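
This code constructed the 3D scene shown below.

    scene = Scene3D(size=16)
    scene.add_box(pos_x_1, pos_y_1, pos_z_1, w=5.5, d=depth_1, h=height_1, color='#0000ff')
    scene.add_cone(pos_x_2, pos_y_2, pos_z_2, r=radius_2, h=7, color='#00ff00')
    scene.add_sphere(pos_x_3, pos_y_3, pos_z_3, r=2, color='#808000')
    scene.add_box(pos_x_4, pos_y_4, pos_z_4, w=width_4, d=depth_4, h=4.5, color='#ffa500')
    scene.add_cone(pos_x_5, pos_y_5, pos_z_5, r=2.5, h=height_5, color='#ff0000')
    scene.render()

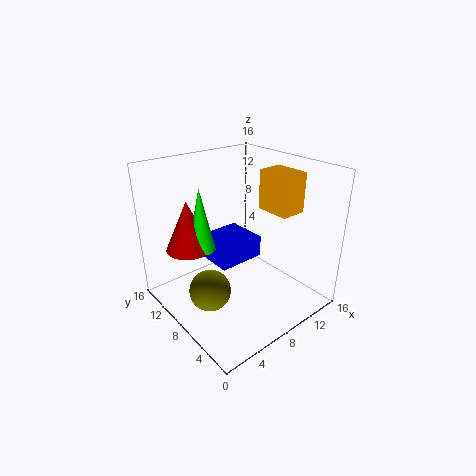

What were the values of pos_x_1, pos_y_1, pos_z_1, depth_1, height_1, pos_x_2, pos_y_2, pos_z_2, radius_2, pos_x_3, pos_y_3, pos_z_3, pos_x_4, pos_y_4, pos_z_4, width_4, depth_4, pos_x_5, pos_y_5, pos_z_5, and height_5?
pos_x_1 = 6
pos_y_1 = 8
pos_z_1 = 4.5
depth_1 = 5
height_1 = 2.5
pos_x_2 = 4.5
pos_y_2 = 10
pos_z_2 = 7
radius_2 = 1.5
pos_x_3 = 2
pos_y_3 = 5
pos_z_3 = 5.5
pos_x_4 = 11.5
pos_y_4 = 4.5
pos_z_4 = 10.5
width_4 = 3
depth_4 = 4
pos_x_5 = 3.5
pos_y_5 = 11
pos_z_5 = 7
height_5 = 5.5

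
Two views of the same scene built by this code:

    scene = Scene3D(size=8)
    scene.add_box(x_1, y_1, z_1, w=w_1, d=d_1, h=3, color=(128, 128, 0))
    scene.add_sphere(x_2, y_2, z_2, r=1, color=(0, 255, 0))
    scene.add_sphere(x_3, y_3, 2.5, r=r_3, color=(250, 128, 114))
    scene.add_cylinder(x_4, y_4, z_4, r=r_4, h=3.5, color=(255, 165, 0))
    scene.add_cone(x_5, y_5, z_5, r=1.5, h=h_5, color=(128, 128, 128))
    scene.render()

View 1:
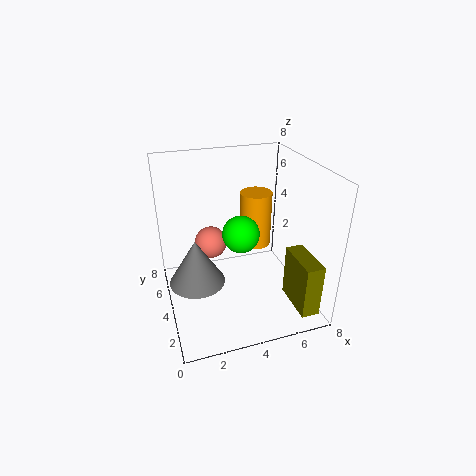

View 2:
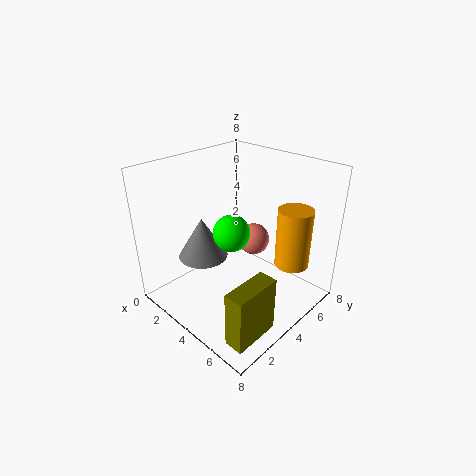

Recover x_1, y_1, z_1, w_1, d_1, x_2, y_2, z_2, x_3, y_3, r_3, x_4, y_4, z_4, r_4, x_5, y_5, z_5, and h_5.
x_1 = 6.5; y_1 = 0.5; z_1 = 0.5; w_1 = 1; d_1 = 2.5; x_2 = 4; y_2 = 3.5; z_2 = 4.5; x_3 = 3; y_3 = 6.5; r_3 = 1; x_4 = 6; y_4 = 6.5; z_4 = 2; r_4 = 1; x_5 = 1.5; y_5 = 3.5; z_5 = 2; h_5 = 2.5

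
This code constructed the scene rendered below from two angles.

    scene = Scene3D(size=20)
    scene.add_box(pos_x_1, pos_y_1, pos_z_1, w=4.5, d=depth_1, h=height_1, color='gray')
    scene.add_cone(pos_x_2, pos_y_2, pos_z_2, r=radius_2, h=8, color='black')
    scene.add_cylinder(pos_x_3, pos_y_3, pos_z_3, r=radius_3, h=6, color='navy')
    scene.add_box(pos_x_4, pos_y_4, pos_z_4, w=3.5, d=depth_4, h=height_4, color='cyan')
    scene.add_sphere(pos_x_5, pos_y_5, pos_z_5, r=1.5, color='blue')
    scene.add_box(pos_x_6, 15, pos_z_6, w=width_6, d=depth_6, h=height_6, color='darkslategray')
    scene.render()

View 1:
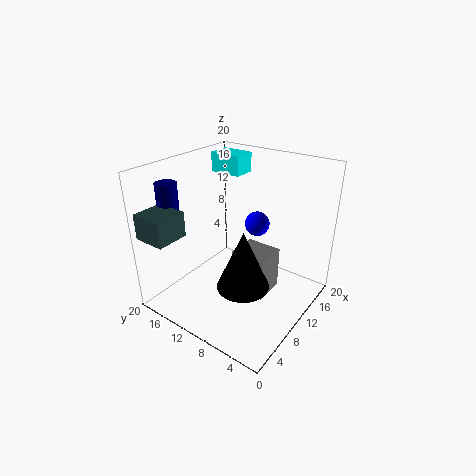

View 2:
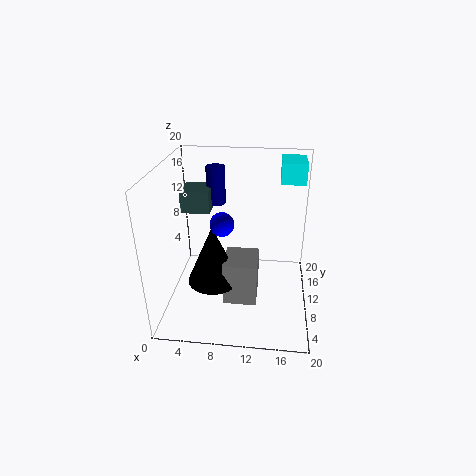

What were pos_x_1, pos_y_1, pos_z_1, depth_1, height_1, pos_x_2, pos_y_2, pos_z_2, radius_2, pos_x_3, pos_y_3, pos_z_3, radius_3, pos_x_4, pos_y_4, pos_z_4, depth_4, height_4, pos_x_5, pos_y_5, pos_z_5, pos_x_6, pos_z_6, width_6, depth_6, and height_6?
pos_x_1 = 8.5; pos_y_1 = 5; pos_z_1 = 2.5; depth_1 = 5; height_1 = 6; pos_x_2 = 7; pos_y_2 = 7; pos_z_2 = 5; radius_2 = 3.5; pos_x_3 = 5.5; pos_y_3 = 18.5; pos_z_3 = 11.5; radius_3 = 1.5; pos_x_4 = 15.5; pos_y_4 = 14; pos_z_4 = 16.5; depth_4 = 5; height_4 = 3; pos_x_5 = 8.5; pos_y_5 = 6; pos_z_5 = 14; pos_x_6 = 0.5; pos_z_6 = 11; width_6 = 4.5; depth_6 = 4.5; height_6 = 3.5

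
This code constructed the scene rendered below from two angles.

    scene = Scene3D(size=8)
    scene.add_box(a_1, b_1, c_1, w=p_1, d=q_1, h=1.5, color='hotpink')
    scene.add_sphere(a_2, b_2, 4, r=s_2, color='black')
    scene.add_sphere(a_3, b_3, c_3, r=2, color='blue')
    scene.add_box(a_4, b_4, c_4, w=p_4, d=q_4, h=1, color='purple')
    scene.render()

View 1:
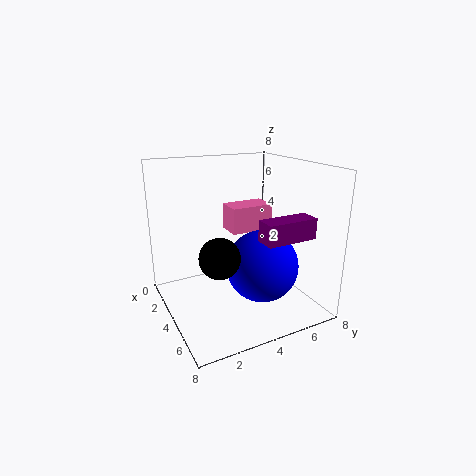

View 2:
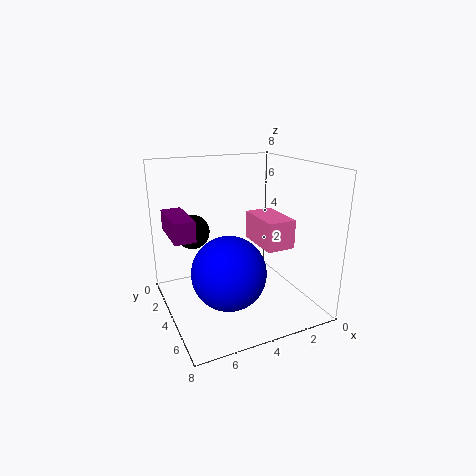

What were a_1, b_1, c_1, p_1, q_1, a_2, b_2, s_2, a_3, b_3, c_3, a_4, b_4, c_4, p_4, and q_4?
a_1 = 2, b_1 = 4, c_1 = 4, p_1 = 1.5, q_1 = 2.5, a_2 = 6, b_2 = 2, s_2 = 1, a_3 = 5, b_3 = 5, c_3 = 2.5, a_4 = 7, b_4 = 3.5, c_4 = 5, p_4 = 1, q_4 = 2.5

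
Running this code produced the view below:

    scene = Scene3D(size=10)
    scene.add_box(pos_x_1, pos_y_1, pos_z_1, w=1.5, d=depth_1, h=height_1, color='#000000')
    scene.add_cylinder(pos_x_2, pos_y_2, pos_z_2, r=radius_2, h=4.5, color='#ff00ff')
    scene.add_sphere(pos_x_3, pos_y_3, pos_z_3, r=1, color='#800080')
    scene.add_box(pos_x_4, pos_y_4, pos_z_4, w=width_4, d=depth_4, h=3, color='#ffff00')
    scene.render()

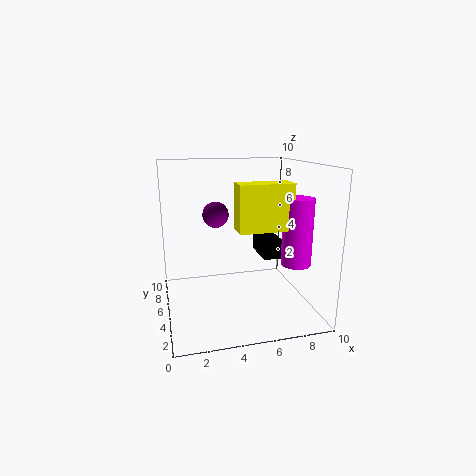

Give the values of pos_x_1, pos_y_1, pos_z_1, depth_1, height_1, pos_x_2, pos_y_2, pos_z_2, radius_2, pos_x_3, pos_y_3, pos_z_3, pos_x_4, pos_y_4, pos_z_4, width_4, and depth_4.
pos_x_1 = 7.5, pos_y_1 = 6.5, pos_z_1 = 2.5, depth_1 = 3, height_1 = 1.5, pos_x_2 = 8.5, pos_y_2 = 3, pos_z_2 = 3.5, radius_2 = 1, pos_x_3 = 4, pos_y_3 = 8, pos_z_3 = 6, pos_x_4 = 4.5, pos_y_4 = 2.5, pos_z_4 = 6, width_4 = 3.5, depth_4 = 1.5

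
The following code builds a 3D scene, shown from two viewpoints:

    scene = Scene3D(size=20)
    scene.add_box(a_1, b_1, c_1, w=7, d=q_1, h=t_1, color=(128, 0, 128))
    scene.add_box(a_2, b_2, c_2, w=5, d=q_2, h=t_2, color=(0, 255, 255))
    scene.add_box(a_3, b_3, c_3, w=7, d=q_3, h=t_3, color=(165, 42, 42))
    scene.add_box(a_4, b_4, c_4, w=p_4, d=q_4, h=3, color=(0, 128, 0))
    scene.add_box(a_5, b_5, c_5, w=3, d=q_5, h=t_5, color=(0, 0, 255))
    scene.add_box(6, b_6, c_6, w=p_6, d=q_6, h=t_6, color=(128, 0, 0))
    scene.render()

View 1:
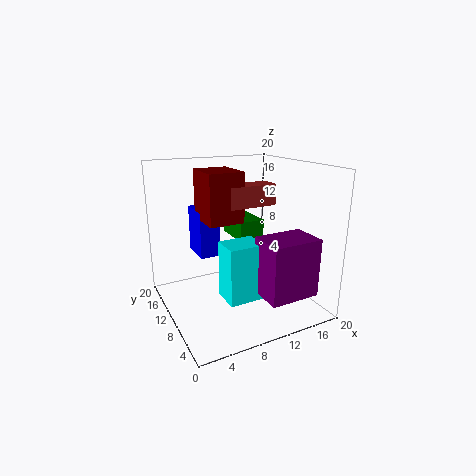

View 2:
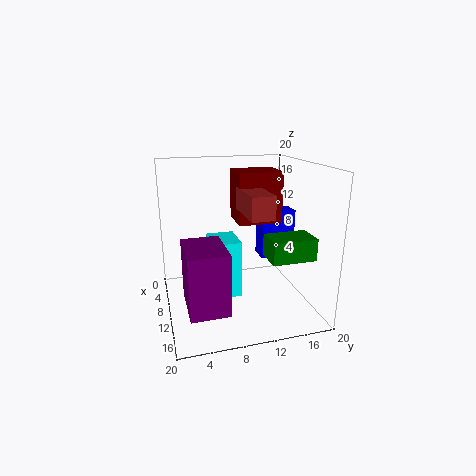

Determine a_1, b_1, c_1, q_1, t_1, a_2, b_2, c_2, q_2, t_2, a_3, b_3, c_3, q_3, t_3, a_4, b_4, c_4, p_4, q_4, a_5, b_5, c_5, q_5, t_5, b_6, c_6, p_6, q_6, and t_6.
a_1 = 11; b_1 = 2; c_1 = 3; q_1 = 5; t_1 = 8; a_2 = 7; b_2 = 6; c_2 = 2; q_2 = 4; t_2 = 8; a_3 = 9; b_3 = 10; c_3 = 14; q_3 = 3; t_3 = 3; a_4 = 12; b_4 = 13; c_4 = 8; p_4 = 4; q_4 = 6; a_5 = 6; b_5 = 14; c_5 = 6; q_5 = 5; t_5 = 7; b_6 = 10; c_6 = 12; p_6 = 5; q_6 = 6; t_6 = 7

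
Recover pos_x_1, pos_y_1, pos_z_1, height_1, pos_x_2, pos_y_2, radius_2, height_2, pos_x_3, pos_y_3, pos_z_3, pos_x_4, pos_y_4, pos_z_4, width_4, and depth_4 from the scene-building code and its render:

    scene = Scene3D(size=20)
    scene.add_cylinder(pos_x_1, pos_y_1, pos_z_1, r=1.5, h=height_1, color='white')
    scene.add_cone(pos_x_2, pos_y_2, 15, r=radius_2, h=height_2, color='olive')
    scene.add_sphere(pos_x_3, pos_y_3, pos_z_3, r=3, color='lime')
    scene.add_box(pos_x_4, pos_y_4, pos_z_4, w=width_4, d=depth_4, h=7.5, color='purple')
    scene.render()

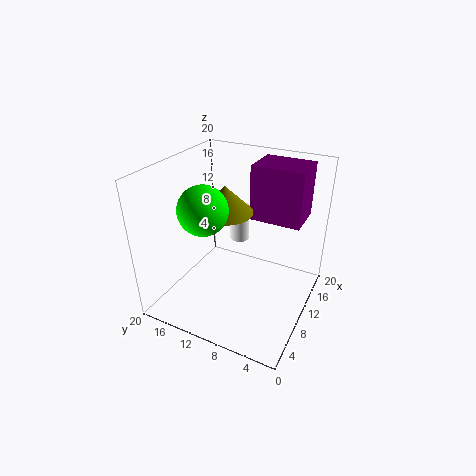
pos_x_1 = 15.5, pos_y_1 = 12.5, pos_z_1 = 6.5, height_1 = 5.5, pos_x_2 = 7.5, pos_y_2 = 10.5, radius_2 = 3.5, height_2 = 3.5, pos_x_3 = 4, pos_y_3 = 11.5, pos_z_3 = 16.5, pos_x_4 = 11.5, pos_y_4 = 2, pos_z_4 = 12.5, width_4 = 5.5, depth_4 = 7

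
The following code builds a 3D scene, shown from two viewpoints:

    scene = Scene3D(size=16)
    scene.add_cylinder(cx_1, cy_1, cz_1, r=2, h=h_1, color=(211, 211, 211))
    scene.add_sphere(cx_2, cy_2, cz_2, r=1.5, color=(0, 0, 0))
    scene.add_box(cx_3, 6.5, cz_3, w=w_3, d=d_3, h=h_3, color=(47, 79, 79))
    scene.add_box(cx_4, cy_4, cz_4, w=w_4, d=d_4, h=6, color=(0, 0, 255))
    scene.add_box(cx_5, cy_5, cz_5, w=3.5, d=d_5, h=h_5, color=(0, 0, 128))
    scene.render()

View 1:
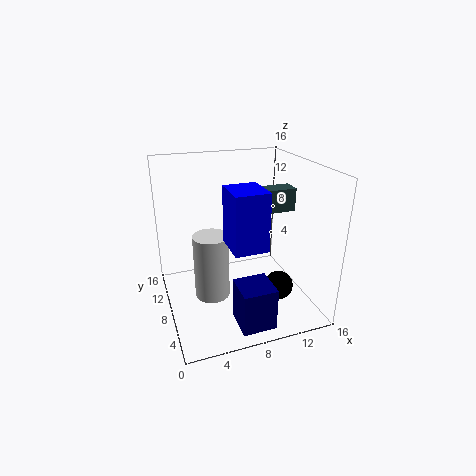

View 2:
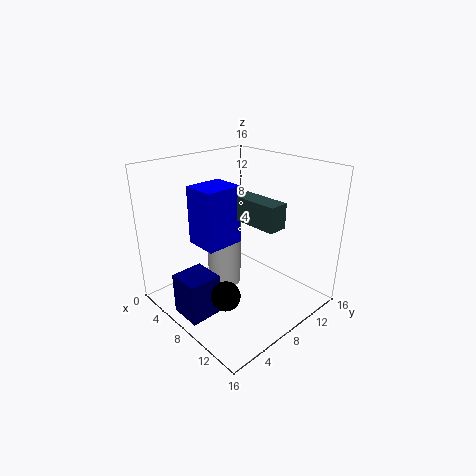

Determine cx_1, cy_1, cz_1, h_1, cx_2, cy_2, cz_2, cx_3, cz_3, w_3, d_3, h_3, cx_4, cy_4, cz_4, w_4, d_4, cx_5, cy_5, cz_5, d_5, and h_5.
cx_1 = 5
cy_1 = 8.5
cz_1 = 1
h_1 = 7.5
cx_2 = 11
cy_2 = 3.5
cz_2 = 4
cx_3 = 9
cz_3 = 11
w_3 = 5
d_3 = 2
h_3 = 2.5
cx_4 = 6
cy_4 = 3
cz_4 = 8.5
w_4 = 3.5
d_4 = 4
cx_5 = 6
cy_5 = 0.5
cz_5 = 1
d_5 = 3.5
h_5 = 4.5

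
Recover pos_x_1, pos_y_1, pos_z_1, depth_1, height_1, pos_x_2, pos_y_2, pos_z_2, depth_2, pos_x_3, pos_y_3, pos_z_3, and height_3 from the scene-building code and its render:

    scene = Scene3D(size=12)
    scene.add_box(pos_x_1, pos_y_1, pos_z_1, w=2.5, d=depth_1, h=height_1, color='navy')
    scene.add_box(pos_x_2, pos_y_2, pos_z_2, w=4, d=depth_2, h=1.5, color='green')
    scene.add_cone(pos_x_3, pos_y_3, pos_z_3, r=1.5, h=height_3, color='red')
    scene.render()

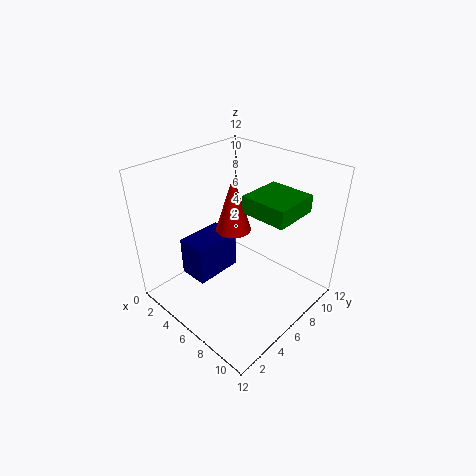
pos_x_1 = 2.75, pos_y_1 = 2.5, pos_z_1 = 2.75, depth_1 = 4, height_1 = 3.25, pos_x_2 = 5.75, pos_y_2 = 6.75, pos_z_2 = 8, depth_2 = 4, pos_x_3 = 5, pos_y_3 = 6.5, pos_z_3 = 6.25, height_3 = 4.75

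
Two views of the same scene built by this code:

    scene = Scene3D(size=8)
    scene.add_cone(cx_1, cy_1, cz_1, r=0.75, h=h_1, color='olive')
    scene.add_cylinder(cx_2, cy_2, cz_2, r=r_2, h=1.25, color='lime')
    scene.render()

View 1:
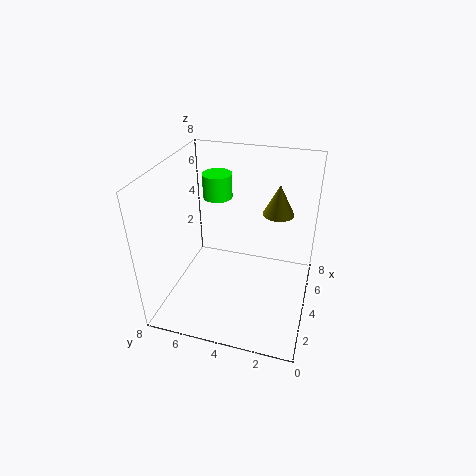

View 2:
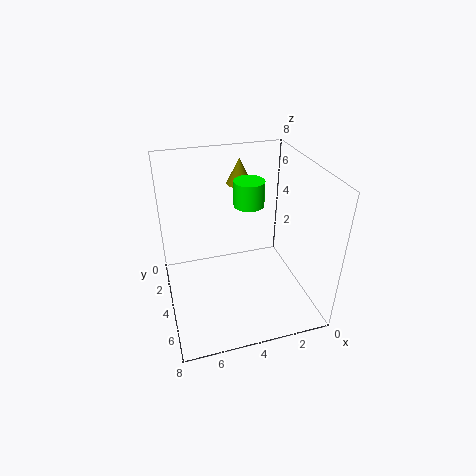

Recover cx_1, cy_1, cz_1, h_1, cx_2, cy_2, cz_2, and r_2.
cx_1 = 3.25
cy_1 = 1.75
cz_1 = 6.25
h_1 = 1.5
cx_2 = 3.75
cy_2 = 5
cz_2 = 6.5
r_2 = 0.75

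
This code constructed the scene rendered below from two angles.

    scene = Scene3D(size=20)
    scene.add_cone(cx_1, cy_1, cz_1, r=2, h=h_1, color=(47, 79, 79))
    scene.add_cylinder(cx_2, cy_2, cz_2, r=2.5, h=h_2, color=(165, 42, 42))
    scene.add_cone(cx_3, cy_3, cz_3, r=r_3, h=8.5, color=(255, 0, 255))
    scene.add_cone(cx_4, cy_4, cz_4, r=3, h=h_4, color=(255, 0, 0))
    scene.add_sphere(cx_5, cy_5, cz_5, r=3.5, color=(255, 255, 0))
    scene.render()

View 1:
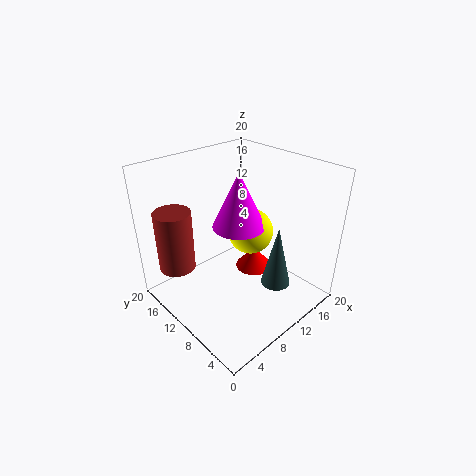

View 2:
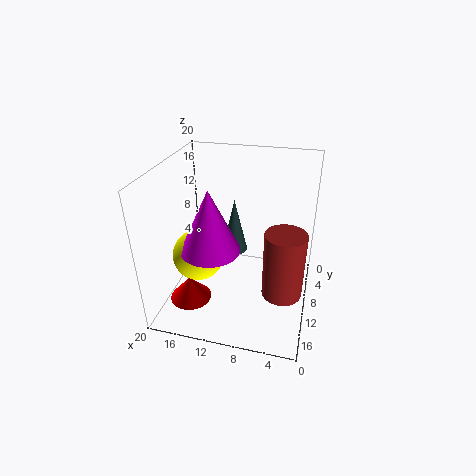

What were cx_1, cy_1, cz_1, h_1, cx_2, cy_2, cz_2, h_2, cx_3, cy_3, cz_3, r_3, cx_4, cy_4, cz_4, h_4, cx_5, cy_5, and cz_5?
cx_1 = 12; cy_1 = 4.5; cz_1 = 4.5; h_1 = 8.5; cx_2 = 3; cy_2 = 15; cz_2 = 6; h_2 = 8.5; cx_3 = 13; cy_3 = 13; cz_3 = 9.5; r_3 = 4; cx_4 = 16.5; cy_4 = 13; cz_4 = 0.5; h_4 = 3.5; cx_5 = 15; cy_5 = 12.5; cz_5 = 8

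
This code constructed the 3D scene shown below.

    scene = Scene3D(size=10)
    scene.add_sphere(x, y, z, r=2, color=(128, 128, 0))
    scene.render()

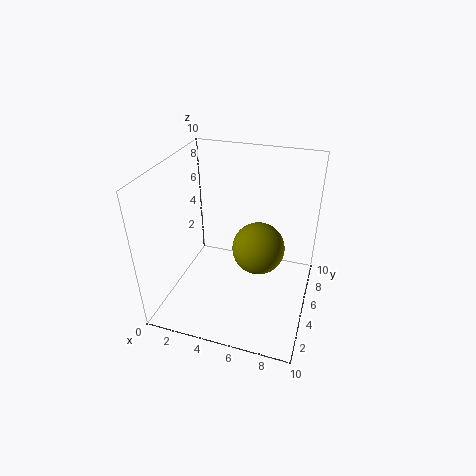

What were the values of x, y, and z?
x = 6, y = 7, z = 3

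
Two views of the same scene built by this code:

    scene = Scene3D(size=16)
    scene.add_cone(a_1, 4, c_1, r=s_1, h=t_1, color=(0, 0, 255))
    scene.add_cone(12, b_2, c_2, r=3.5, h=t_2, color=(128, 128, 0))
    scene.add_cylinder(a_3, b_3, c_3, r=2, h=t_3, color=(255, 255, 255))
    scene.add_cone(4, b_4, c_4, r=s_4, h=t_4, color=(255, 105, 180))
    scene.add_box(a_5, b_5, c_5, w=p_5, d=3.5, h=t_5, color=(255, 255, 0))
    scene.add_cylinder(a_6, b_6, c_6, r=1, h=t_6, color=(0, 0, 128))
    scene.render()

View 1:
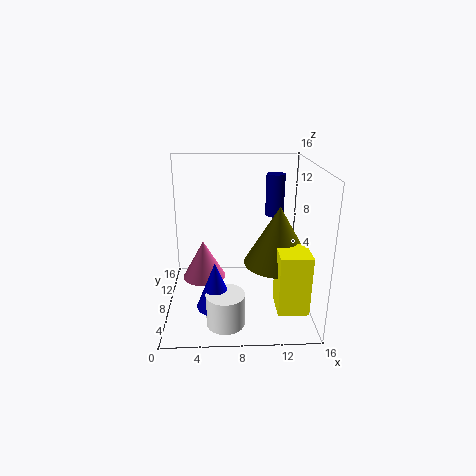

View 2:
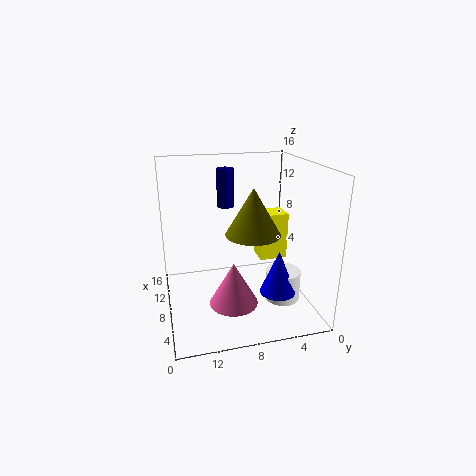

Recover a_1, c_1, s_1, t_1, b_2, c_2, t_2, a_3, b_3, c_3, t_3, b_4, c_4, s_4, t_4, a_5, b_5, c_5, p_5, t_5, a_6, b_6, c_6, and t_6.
a_1 = 5.5, c_1 = 2, s_1 = 2, t_1 = 5, b_2 = 5, c_2 = 6.5, t_2 = 6, a_3 = 6.5, b_3 = 3, c_3 = 0.5, t_3 = 3.5, b_4 = 9.5, c_4 = 2.5, s_4 = 2.5, t_4 = 4.5, a_5 = 11.5, b_5 = 0.5, c_5 = 3, p_5 = 3, t_5 = 6, a_6 = 12, b_6 = 8.5, c_6 = 10.5, t_6 = 4.5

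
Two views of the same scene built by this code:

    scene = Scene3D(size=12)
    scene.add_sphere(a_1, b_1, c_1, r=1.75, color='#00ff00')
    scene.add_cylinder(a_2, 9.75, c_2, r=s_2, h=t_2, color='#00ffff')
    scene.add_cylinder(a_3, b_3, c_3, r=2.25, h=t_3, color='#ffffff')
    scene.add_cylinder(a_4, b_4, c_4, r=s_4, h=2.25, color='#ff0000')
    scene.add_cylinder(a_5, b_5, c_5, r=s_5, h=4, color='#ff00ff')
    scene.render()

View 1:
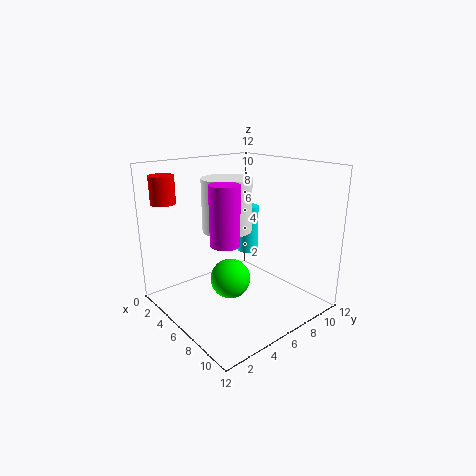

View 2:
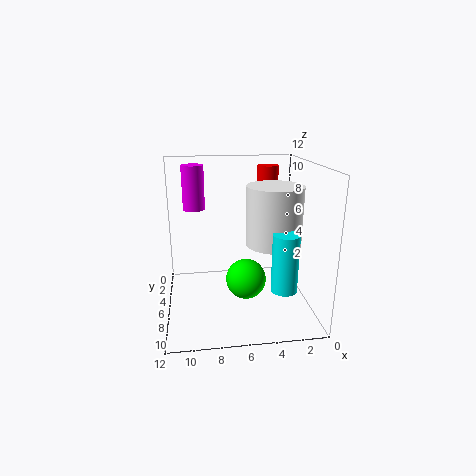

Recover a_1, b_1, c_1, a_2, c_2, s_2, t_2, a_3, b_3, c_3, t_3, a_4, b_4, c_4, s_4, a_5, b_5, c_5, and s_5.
a_1 = 5.25, b_1 = 5.75, c_1 = 2, a_2 = 3, c_2 = 3, s_2 = 1, t_2 = 4.5, a_3 = 3.25, b_3 = 7, c_3 = 5.75, t_3 = 4.75, a_4 = 2.5, b_4 = 1.25, c_4 = 9, s_4 = 1, a_5 = 9.5, b_5 = 2, c_5 = 7.5, s_5 = 1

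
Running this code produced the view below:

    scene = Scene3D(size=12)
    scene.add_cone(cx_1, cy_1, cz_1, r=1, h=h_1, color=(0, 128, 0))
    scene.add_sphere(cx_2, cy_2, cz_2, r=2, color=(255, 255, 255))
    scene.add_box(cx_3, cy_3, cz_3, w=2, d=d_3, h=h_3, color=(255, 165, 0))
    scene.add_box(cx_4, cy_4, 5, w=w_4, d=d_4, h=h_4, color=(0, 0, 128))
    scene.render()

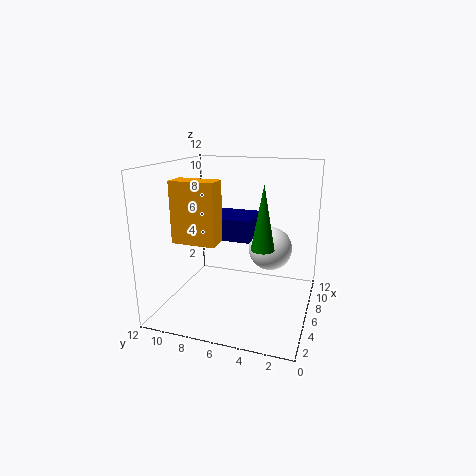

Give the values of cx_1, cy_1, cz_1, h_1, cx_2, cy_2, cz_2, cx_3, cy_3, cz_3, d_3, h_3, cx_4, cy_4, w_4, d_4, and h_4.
cx_1 = 6.5, cy_1 = 4, cz_1 = 5, h_1 = 5.5, cx_2 = 9.5, cy_2 = 4, cz_2 = 4, cx_3 = 5.5, cy_3 = 8, cz_3 = 5, d_3 = 4, h_3 = 5.5, cx_4 = 7.5, cy_4 = 5.5, w_4 = 4, d_4 = 4, h_4 = 2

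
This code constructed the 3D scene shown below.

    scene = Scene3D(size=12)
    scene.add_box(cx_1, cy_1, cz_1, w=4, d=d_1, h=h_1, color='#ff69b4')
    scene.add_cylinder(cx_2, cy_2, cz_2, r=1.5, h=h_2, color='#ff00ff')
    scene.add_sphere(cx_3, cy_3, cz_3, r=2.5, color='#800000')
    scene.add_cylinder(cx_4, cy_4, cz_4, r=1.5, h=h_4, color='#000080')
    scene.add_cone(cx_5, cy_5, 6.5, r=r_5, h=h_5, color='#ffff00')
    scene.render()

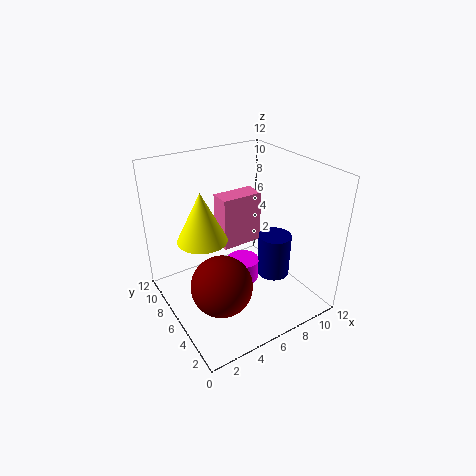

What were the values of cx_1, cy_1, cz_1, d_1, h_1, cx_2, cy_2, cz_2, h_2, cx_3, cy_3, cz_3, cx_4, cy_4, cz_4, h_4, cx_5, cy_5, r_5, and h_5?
cx_1 = 6.5; cy_1 = 9; cz_1 = 3; d_1 = 2; h_1 = 5; cx_2 = 7.5; cy_2 = 7.5; cz_2 = 0.5; h_2 = 2; cx_3 = 3.5; cy_3 = 4.5; cz_3 = 3; cx_4 = 10; cy_4 = 6; cz_4 = 1; h_4 = 4; cx_5 = 3; cy_5 = 6.5; r_5 = 2; h_5 = 4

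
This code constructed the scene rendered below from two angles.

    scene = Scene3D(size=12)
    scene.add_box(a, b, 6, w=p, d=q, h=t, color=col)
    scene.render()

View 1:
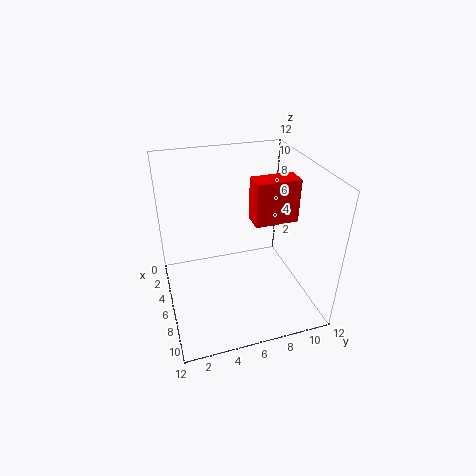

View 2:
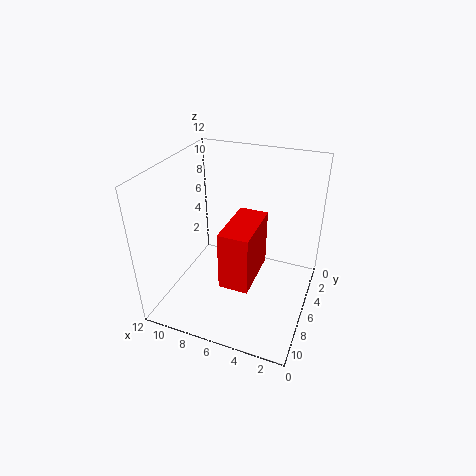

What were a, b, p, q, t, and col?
a = 3, b = 8, p = 2, q = 4, t = 4, col = 'red'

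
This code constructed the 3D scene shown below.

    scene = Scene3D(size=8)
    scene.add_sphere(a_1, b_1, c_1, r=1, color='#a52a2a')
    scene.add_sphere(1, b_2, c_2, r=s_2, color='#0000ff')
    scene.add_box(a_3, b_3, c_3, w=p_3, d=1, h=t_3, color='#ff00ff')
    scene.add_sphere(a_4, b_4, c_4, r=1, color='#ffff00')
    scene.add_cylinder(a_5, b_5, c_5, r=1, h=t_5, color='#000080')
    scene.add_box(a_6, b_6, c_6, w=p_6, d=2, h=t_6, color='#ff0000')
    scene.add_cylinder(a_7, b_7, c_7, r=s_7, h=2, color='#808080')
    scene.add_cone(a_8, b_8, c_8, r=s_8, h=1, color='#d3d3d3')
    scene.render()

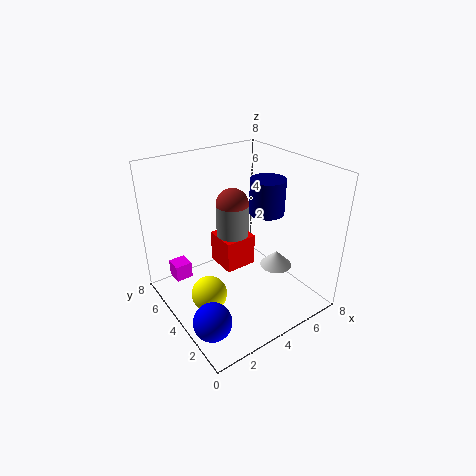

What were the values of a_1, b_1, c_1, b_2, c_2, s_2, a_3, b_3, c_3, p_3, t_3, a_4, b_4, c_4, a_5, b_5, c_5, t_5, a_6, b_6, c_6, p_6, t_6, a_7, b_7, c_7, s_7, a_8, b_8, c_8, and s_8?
a_1 = 5, b_1 = 6, c_1 = 5, b_2 = 2, c_2 = 1, s_2 = 1, a_3 = 1, b_3 = 6, c_3 = 1, p_3 = 1, t_3 = 1, a_4 = 2, b_4 = 4, c_4 = 1, a_5 = 6, b_5 = 4, c_5 = 5, t_5 = 2, a_6 = 4, b_6 = 5, c_6 = 1, p_6 = 2, t_6 = 2, a_7 = 5, b_7 = 6, c_7 = 3, s_7 = 1, a_8 = 7, b_8 = 4, c_8 = 1, s_8 = 1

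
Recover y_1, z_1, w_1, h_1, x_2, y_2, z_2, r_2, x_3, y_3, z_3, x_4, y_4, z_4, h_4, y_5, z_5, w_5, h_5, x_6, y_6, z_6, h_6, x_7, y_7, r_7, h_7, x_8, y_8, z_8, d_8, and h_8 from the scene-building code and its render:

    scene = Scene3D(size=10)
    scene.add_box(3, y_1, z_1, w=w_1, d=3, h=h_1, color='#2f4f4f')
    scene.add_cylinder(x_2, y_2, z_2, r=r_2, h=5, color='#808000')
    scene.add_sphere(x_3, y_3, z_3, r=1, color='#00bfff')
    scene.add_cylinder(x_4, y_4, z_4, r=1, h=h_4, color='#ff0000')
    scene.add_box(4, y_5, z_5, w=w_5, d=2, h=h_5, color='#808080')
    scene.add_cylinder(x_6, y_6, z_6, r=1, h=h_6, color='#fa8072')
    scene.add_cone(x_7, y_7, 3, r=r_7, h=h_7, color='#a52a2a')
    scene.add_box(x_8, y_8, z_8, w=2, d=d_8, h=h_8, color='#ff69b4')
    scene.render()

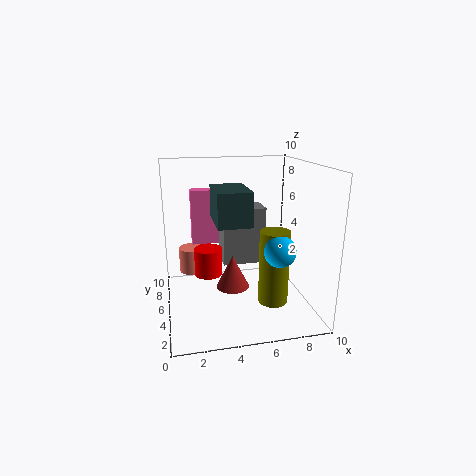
y_1 = 1, z_1 = 7, w_1 = 2, h_1 = 2, x_2 = 7, y_2 = 3, z_2 = 1, r_2 = 1, x_3 = 7, y_3 = 2, z_3 = 5, x_4 = 3, y_4 = 6, z_4 = 2, h_4 = 2, y_5 = 5, z_5 = 3, w_5 = 3, h_5 = 4, x_6 = 2, y_6 = 9, z_6 = 1, h_6 = 2, x_7 = 4, y_7 = 2, r_7 = 1, h_7 = 2, x_8 = 2, y_8 = 7, z_8 = 4, d_8 = 1, h_8 = 4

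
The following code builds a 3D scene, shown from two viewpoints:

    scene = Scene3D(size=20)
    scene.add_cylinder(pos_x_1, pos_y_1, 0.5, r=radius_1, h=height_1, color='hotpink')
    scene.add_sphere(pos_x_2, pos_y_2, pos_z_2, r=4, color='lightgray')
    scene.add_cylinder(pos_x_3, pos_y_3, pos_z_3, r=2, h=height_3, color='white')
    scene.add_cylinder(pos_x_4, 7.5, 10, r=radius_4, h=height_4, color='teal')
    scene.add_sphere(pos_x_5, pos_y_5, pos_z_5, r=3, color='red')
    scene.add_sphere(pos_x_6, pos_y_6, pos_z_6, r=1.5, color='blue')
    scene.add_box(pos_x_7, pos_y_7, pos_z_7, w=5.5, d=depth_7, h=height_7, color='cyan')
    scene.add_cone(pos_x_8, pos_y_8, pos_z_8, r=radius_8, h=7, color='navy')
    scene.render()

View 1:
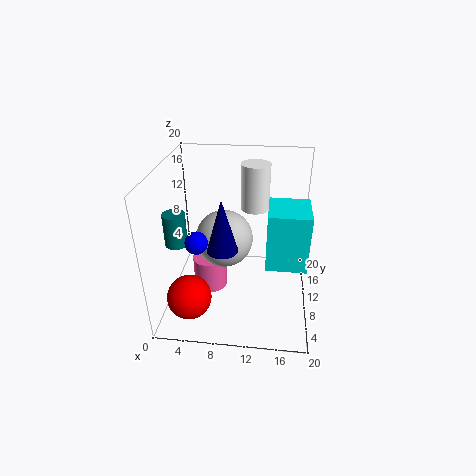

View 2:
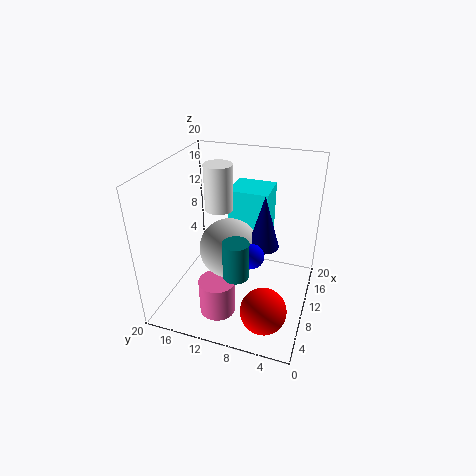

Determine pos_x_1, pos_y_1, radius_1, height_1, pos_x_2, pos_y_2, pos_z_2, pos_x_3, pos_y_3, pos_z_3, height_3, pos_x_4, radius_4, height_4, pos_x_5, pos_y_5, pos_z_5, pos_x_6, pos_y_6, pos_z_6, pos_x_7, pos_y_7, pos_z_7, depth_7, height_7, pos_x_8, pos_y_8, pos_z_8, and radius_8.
pos_x_1 = 5.5
pos_y_1 = 11.5
radius_1 = 2.5
height_1 = 5
pos_x_2 = 8
pos_y_2 = 10.5
pos_z_2 = 9.5
pos_x_3 = 12
pos_y_3 = 13.5
pos_z_3 = 13
height_3 = 6.5
pos_x_4 = 2
radius_4 = 1.5
height_4 = 4.5
pos_x_5 = 4
pos_y_5 = 4.5
pos_z_5 = 3.5
pos_x_6 = 5
pos_y_6 = 6.5
pos_z_6 = 11
pos_x_7 = 14
pos_y_7 = 7
pos_z_7 = 7
depth_7 = 6
height_7 = 8
pos_x_8 = 8.5
pos_y_8 = 6
pos_z_8 = 10.5
radius_8 = 2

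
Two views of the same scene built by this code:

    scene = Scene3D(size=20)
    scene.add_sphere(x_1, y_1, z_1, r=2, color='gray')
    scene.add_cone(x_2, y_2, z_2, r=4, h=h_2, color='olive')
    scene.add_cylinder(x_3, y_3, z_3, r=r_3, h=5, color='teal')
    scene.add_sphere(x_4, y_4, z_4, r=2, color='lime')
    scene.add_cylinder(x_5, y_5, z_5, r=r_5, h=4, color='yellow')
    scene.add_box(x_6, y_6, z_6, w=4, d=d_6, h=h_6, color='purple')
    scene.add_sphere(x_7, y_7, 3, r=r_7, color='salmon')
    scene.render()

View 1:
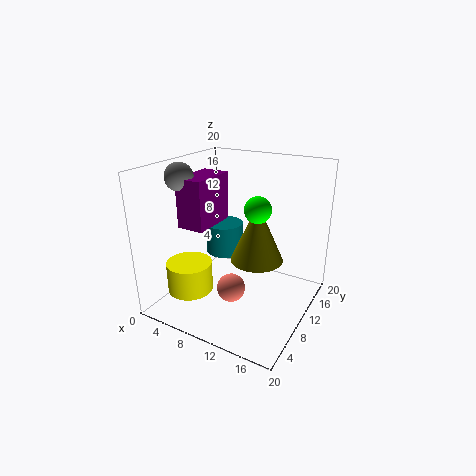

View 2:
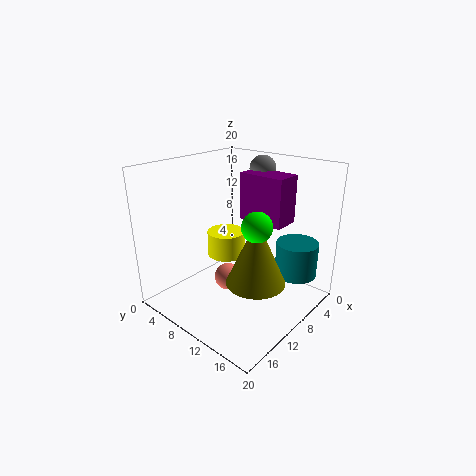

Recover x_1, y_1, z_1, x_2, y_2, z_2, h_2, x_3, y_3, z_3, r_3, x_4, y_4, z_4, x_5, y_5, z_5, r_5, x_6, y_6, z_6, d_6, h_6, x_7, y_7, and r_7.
x_1 = 2
y_1 = 8
z_1 = 18
x_2 = 11
y_2 = 14
z_2 = 5
h_2 = 9
x_3 = 4
y_3 = 16
z_3 = 4
r_3 = 3
x_4 = 11
y_4 = 14
z_4 = 13
x_5 = 6
y_5 = 4
z_5 = 4
r_5 = 3
x_6 = 2
y_6 = 7
z_6 = 11
d_6 = 7
h_6 = 7
x_7 = 10
y_7 = 8
r_7 = 2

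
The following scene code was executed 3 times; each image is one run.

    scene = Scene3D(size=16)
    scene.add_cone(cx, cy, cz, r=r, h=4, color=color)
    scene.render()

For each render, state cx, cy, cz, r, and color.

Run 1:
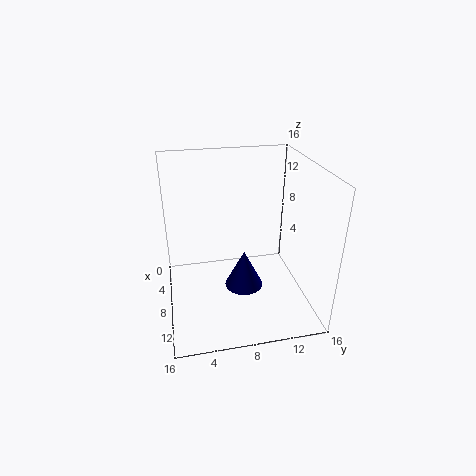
cx = 11, cy = 8, cz = 4, r = 2, color = 'navy'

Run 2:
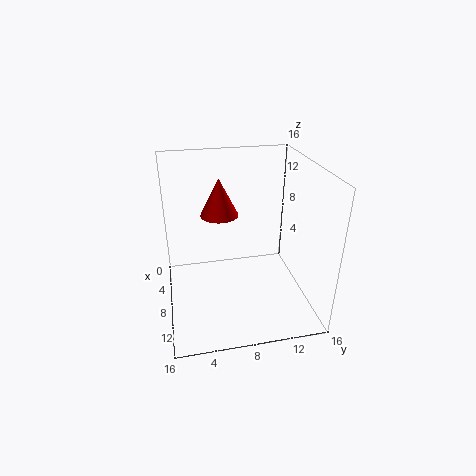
cx = 8, cy = 6, cz = 11, r = 2, color = 'red'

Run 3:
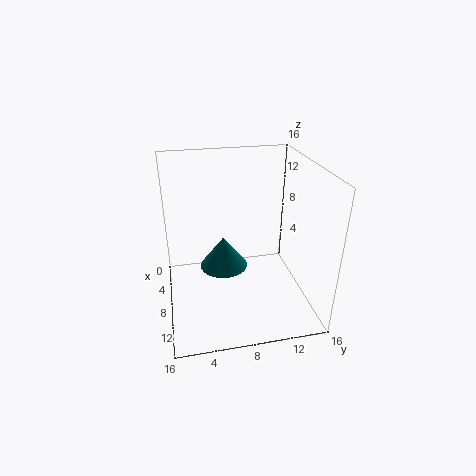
cx = 4, cy = 7, cz = 2, r = 3, color = 'teal'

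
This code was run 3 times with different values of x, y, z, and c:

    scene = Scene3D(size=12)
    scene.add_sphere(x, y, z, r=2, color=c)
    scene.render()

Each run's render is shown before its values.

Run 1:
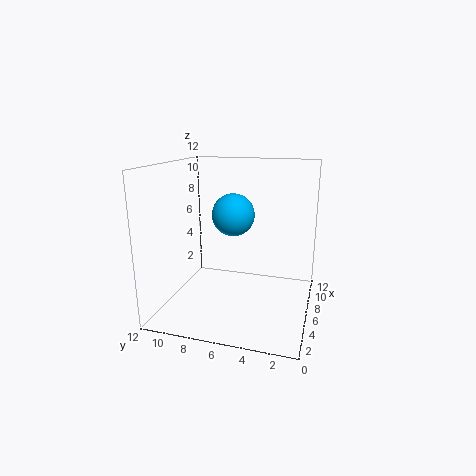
x = 9.5; y = 7.5; z = 7; c = 'deepskyblue'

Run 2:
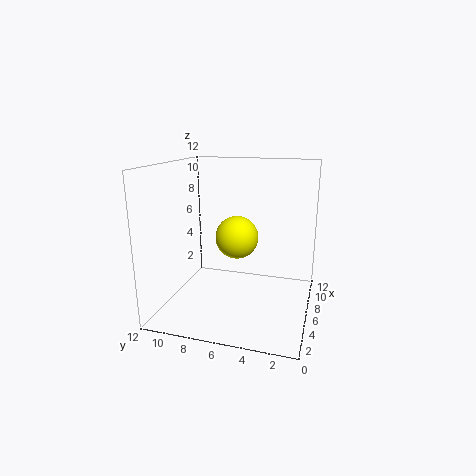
x = 9; y = 7; z = 5; c = 'yellow'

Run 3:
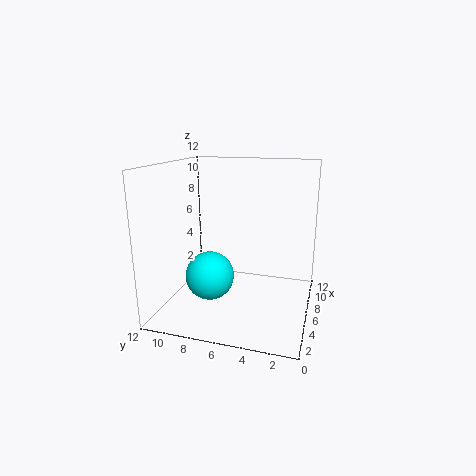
x = 4.5; y = 8; z = 3; c = 'cyan'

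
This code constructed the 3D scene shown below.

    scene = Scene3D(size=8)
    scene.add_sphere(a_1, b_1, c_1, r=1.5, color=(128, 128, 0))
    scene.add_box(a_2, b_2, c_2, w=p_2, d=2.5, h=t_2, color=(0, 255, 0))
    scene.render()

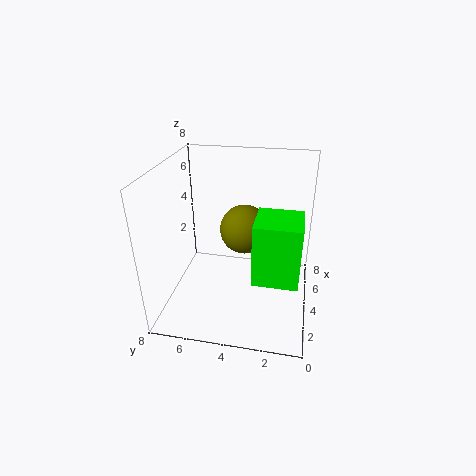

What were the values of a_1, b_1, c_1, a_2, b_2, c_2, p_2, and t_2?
a_1 = 6
b_1 = 4
c_1 = 3.5
a_2 = 2.5
b_2 = 0.5
c_2 = 2
p_2 = 2.5
t_2 = 3.5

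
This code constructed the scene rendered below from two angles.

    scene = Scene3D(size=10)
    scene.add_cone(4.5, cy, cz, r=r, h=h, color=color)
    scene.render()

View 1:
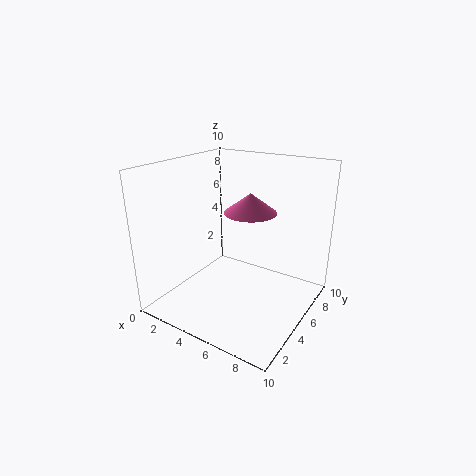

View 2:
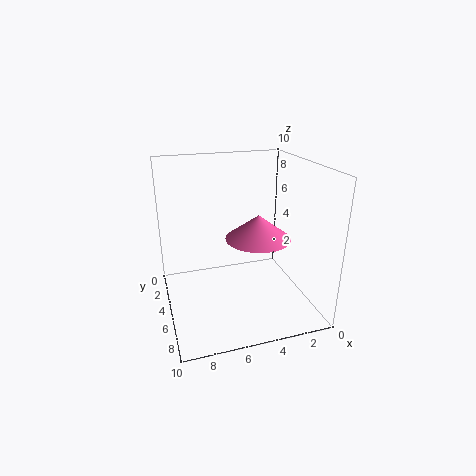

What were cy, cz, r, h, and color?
cy = 7.5; cz = 6; r = 2; h = 1.5; color = 'hotpink'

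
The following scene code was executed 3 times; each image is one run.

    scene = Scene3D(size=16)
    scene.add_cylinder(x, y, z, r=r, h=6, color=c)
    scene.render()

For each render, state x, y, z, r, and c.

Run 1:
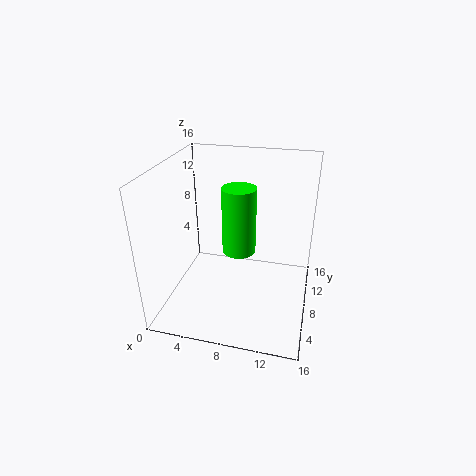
x = 9.5
y = 2.5
z = 10
r = 1.5
c = 'lime'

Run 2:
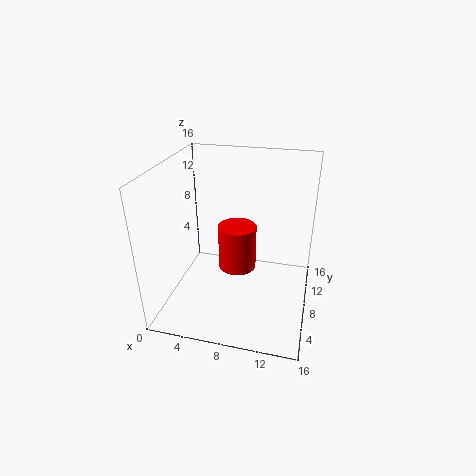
x = 6.5
y = 13.5
z = 0.5
r = 2.5
c = 'red'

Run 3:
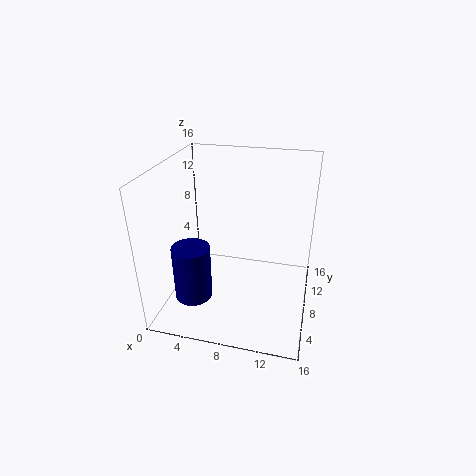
x = 4
y = 4
z = 2.5
r = 2
c = 'navy'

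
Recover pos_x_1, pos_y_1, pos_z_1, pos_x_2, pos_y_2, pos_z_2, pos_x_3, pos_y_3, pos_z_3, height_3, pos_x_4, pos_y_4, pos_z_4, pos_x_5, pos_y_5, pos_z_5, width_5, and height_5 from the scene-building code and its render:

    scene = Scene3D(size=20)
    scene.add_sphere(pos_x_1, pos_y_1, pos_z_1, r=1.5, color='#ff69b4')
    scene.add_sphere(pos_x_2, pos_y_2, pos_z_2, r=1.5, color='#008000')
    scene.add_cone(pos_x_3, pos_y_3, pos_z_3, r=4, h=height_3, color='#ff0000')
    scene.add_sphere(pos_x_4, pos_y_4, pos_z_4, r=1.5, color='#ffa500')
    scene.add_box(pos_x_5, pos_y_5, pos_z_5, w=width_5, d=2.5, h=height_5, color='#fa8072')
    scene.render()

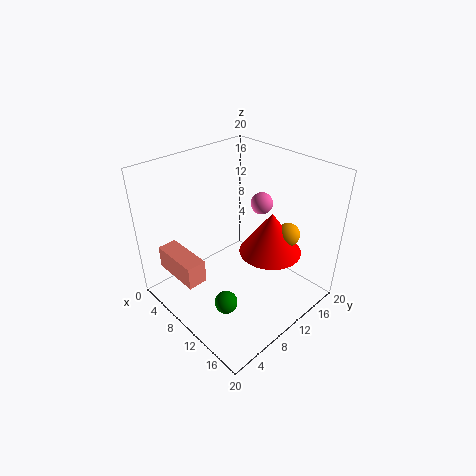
pos_x_1 = 11
pos_y_1 = 13.5
pos_z_1 = 14.5
pos_x_2 = 13.5
pos_y_2 = 4.5
pos_z_2 = 4
pos_x_3 = 15
pos_y_3 = 11
pos_z_3 = 10
height_3 = 5.5
pos_x_4 = 16.5
pos_y_4 = 12.5
pos_z_4 = 12.5
pos_x_5 = 5
pos_y_5 = 0.5
pos_z_5 = 7.5
width_5 = 6.5
height_5 = 3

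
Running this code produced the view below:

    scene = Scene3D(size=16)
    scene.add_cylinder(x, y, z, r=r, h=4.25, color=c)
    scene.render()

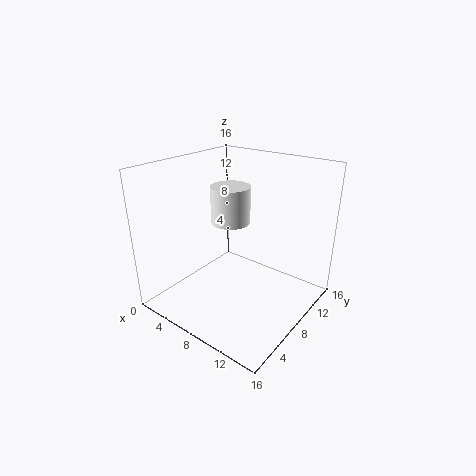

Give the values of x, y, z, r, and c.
x = 6
y = 9.25
z = 9
r = 2.25
c = 'white'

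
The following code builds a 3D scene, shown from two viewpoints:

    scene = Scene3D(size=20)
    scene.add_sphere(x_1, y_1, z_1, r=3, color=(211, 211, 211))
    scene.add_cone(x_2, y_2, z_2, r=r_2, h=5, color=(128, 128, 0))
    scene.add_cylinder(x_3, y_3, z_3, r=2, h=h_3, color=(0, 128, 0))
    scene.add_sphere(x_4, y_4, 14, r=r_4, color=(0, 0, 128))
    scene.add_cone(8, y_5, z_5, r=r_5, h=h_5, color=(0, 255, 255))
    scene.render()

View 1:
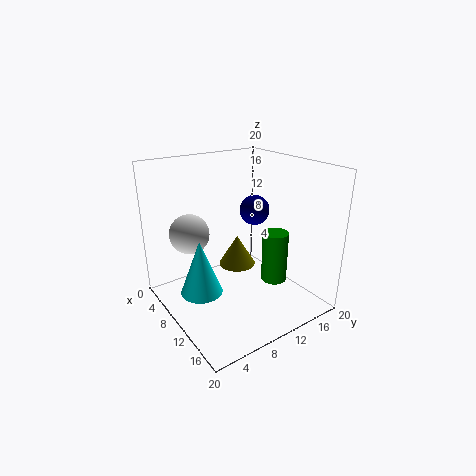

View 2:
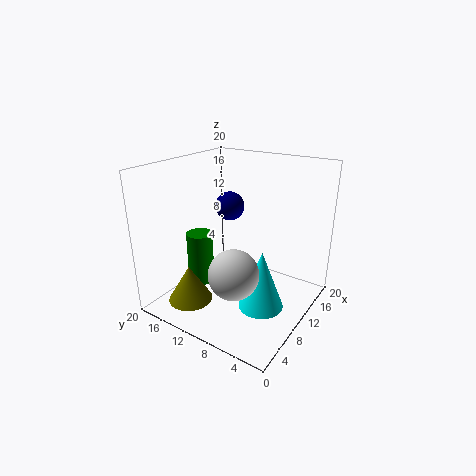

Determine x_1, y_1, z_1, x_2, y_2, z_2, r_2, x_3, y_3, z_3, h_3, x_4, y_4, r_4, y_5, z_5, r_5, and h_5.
x_1 = 3; y_1 = 6; z_1 = 9; x_2 = 4; y_2 = 14; z_2 = 2; r_2 = 3; x_3 = 10; y_3 = 17; z_3 = 1; h_3 = 8; x_4 = 11; y_4 = 12; r_4 = 2; y_5 = 5; z_5 = 2; r_5 = 3; h_5 = 8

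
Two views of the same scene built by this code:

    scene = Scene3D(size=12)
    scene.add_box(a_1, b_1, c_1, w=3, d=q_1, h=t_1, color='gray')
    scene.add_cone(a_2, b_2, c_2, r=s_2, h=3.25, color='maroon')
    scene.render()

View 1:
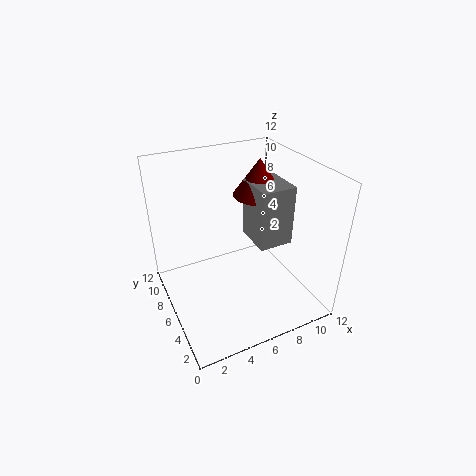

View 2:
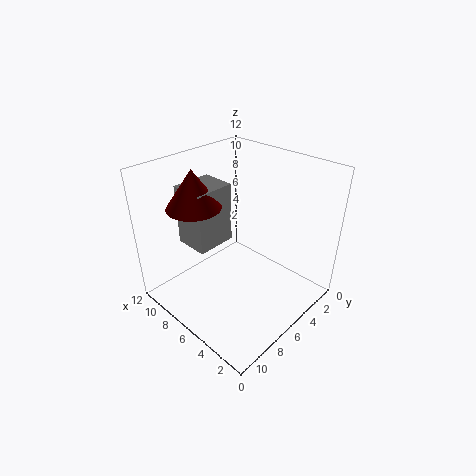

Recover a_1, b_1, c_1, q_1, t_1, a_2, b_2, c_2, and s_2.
a_1 = 7.75; b_1 = 5; c_1 = 4.75; q_1 = 3.5; t_1 = 5.25; a_2 = 9; b_2 = 8; c_2 = 8.5; s_2 = 2.25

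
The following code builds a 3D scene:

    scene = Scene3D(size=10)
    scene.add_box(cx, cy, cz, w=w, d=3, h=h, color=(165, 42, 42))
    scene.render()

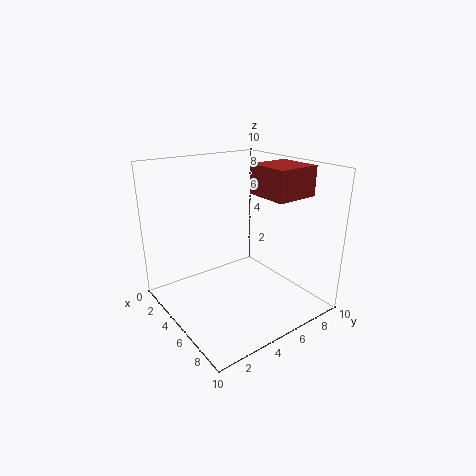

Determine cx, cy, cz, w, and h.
cx = 5
cy = 6
cz = 8
w = 3
h = 2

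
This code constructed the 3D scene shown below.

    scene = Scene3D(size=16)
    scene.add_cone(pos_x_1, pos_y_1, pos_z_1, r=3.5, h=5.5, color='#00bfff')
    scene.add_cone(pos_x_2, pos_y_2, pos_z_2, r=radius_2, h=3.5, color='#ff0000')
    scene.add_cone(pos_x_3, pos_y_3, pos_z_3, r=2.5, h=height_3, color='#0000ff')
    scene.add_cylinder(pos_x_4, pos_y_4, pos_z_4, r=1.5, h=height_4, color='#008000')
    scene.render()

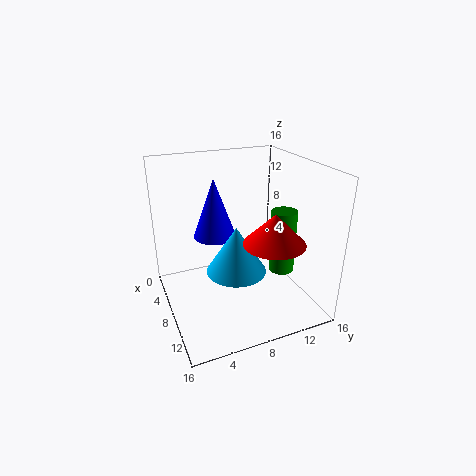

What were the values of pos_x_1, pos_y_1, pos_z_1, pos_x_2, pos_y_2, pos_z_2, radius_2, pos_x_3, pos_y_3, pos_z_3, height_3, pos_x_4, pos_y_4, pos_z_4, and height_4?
pos_x_1 = 7.5; pos_y_1 = 8; pos_z_1 = 3.5; pos_x_2 = 10; pos_y_2 = 11.5; pos_z_2 = 7.5; radius_2 = 3.5; pos_x_3 = 4.5; pos_y_3 = 6.5; pos_z_3 = 7; height_3 = 7; pos_x_4 = 8.5; pos_y_4 = 13.5; pos_z_4 = 3; height_4 = 7.5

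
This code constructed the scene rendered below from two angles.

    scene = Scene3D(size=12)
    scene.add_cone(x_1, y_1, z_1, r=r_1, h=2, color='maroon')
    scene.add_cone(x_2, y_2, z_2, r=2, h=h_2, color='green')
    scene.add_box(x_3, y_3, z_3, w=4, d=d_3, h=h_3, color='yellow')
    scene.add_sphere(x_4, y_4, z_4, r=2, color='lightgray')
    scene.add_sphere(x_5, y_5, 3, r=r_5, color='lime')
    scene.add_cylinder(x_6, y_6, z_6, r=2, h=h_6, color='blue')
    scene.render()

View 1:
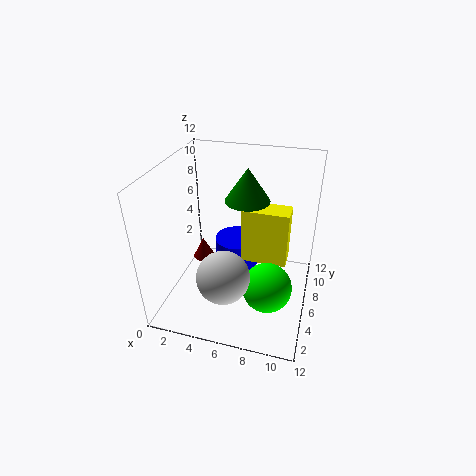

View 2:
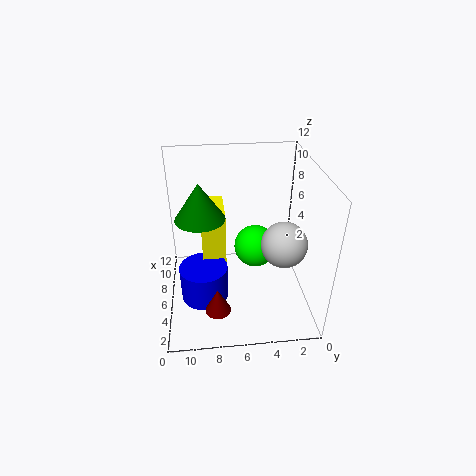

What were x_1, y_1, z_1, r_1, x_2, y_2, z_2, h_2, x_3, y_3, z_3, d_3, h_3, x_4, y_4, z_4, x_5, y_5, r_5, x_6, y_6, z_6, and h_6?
x_1 = 2, y_1 = 8, z_1 = 2, r_1 = 1, x_2 = 6, y_2 = 9, z_2 = 8, h_2 = 3, x_3 = 6, y_3 = 7, z_3 = 3, d_3 = 2, h_3 = 5, x_4 = 6, y_4 = 2, z_4 = 5, x_5 = 9, y_5 = 4, r_5 = 2, x_6 = 5, y_6 = 9, z_6 = 1, h_6 = 3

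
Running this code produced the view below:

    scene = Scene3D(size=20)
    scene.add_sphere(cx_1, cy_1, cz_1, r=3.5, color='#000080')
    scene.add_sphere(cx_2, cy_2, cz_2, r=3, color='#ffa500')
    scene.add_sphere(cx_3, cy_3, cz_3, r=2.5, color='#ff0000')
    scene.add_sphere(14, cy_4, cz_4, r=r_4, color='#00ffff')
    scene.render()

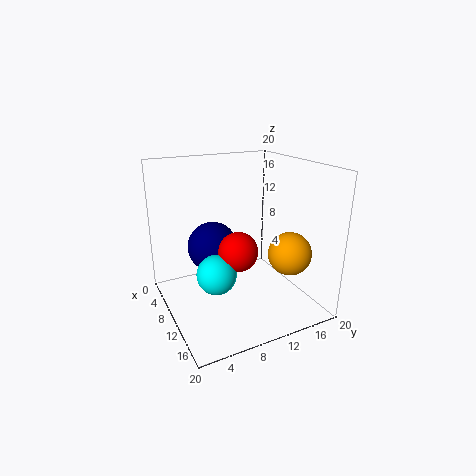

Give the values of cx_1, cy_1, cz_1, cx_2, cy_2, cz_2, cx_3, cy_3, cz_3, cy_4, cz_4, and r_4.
cx_1 = 8, cy_1 = 7, cz_1 = 8.5, cx_2 = 14, cy_2 = 16, cz_2 = 8, cx_3 = 14, cy_3 = 8, cz_3 = 10, cy_4 = 5, cz_4 = 7.5, r_4 = 2.5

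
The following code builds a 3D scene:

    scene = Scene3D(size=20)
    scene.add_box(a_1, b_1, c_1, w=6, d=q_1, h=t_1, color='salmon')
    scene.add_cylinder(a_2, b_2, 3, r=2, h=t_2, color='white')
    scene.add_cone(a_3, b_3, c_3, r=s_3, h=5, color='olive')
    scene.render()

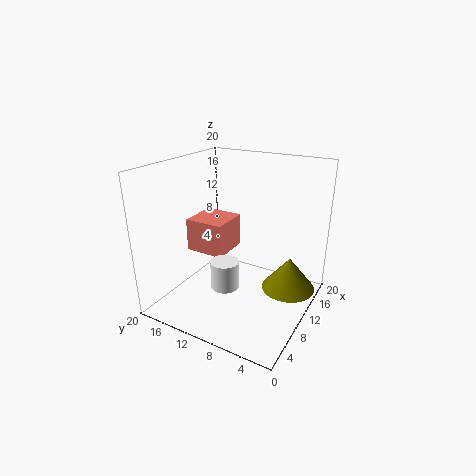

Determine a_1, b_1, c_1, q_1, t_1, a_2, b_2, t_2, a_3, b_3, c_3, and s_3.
a_1 = 10; b_1 = 13; c_1 = 6; q_1 = 6; t_1 = 5; a_2 = 8; b_2 = 11; t_2 = 4; a_3 = 15; b_3 = 4; c_3 = 1; s_3 = 4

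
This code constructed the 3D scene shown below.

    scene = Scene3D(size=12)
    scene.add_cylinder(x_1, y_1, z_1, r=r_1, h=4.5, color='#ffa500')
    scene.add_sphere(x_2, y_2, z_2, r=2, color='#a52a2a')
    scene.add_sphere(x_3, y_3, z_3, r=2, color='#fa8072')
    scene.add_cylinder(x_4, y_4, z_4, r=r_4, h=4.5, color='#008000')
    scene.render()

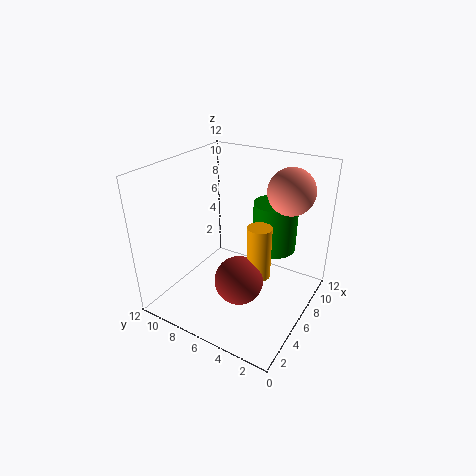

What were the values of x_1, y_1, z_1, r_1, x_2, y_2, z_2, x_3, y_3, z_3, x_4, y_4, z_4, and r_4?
x_1 = 6; y_1 = 4; z_1 = 3; r_1 = 1; x_2 = 4.5; y_2 = 5; z_2 = 3; x_3 = 9.5; y_3 = 3; z_3 = 9.5; x_4 = 10; y_4 = 4.5; z_4 = 3.5; r_4 = 2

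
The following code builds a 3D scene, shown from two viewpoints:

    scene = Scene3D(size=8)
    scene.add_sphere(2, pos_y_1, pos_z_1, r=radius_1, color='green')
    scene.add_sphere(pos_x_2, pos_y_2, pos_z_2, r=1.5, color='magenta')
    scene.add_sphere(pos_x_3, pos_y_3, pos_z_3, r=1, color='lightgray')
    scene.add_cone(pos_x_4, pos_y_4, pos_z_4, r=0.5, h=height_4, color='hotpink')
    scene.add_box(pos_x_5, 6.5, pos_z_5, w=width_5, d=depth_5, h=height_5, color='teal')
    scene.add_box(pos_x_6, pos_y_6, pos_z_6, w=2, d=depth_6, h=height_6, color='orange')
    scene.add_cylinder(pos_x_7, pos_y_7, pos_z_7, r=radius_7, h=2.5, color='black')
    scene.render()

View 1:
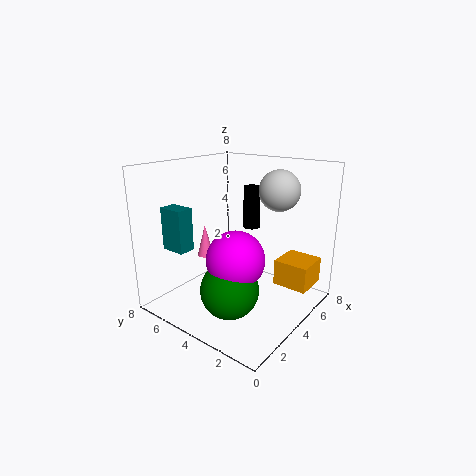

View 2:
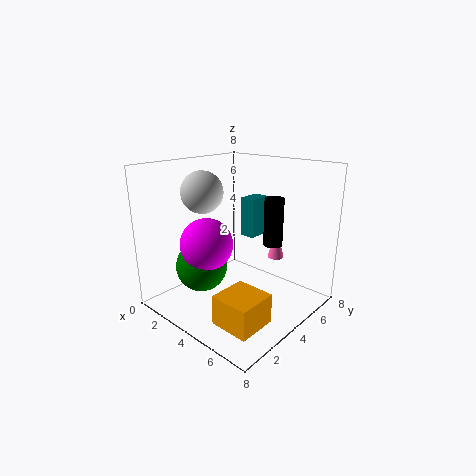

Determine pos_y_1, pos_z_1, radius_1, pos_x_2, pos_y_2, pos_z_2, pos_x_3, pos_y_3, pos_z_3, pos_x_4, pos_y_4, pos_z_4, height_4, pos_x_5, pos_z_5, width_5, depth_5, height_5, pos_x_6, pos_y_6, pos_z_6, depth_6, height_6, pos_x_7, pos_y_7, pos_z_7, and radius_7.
pos_y_1 = 3, pos_z_1 = 2, radius_1 = 1.5, pos_x_2 = 2.5, pos_y_2 = 3, pos_z_2 = 3.5, pos_x_3 = 4, pos_y_3 = 1.5, pos_z_3 = 7, pos_x_4 = 4.5, pos_y_4 = 7, pos_z_4 = 2, height_4 = 2, pos_x_5 = 2, pos_z_5 = 3, width_5 = 1, depth_5 = 1.5, height_5 = 2.5, pos_x_6 = 5.5, pos_y_6 = 0.5, pos_z_6 = 1, depth_6 = 2, height_6 = 1.5, pos_x_7 = 6, pos_y_7 = 4.5, pos_z_7 = 4, radius_7 = 0.5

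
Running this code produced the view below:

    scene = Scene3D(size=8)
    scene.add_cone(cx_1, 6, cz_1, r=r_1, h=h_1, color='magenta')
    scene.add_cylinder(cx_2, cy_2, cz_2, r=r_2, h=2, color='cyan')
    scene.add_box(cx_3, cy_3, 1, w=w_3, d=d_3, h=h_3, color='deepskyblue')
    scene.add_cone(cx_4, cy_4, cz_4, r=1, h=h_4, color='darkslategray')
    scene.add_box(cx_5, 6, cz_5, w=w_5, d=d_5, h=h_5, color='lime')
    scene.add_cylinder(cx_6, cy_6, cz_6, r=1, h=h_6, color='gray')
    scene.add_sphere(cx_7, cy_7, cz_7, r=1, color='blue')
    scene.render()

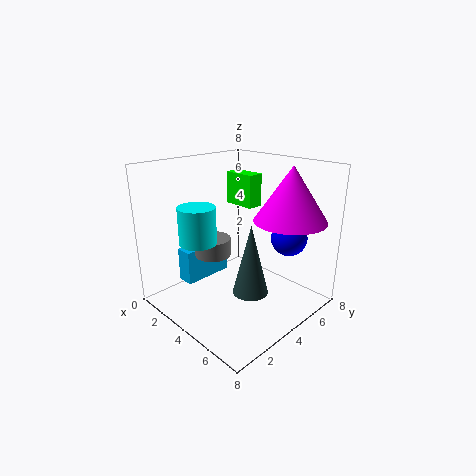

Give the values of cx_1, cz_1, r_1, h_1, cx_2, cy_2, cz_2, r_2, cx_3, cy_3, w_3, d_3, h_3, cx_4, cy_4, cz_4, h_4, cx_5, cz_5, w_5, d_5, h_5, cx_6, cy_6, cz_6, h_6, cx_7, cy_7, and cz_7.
cx_1 = 6; cz_1 = 5; r_1 = 2; h_1 = 3; cx_2 = 3; cy_2 = 2; cz_2 = 4; r_2 = 1; cx_3 = 1; cy_3 = 2; w_3 = 1; d_3 = 3; h_3 = 2; cx_4 = 5; cy_4 = 4; cz_4 = 1; h_4 = 4; cx_5 = 1; cz_5 = 5; w_5 = 2; d_5 = 1; h_5 = 2; cx_6 = 3; cy_6 = 3; cz_6 = 3; h_6 = 1; cx_7 = 6; cy_7 = 6; cz_7 = 4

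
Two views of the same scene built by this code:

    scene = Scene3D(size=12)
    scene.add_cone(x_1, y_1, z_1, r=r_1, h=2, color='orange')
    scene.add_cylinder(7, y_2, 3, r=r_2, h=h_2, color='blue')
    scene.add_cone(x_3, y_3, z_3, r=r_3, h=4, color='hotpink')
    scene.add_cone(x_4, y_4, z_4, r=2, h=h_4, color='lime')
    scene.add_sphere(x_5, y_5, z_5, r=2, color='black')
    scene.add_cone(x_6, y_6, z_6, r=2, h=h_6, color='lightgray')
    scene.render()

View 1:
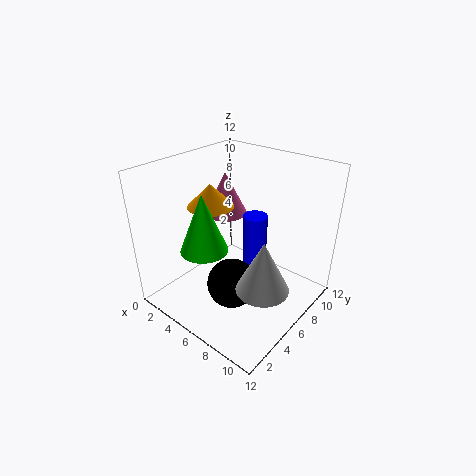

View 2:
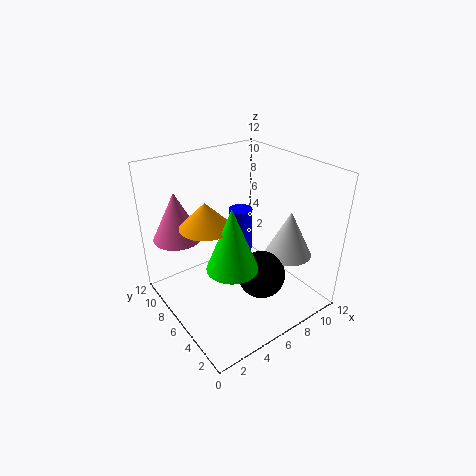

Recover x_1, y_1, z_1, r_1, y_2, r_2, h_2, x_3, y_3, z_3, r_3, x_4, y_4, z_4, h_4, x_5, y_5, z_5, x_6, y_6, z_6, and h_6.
x_1 = 3; y_1 = 6; z_1 = 8; r_1 = 2; y_2 = 7; r_2 = 1; h_2 = 5; x_3 = 2; y_3 = 9; z_3 = 6; r_3 = 2; x_4 = 4; y_4 = 4; z_4 = 5; h_4 = 5; x_5 = 7; y_5 = 4; z_5 = 3; x_6 = 10; y_6 = 4; z_6 = 4; h_6 = 4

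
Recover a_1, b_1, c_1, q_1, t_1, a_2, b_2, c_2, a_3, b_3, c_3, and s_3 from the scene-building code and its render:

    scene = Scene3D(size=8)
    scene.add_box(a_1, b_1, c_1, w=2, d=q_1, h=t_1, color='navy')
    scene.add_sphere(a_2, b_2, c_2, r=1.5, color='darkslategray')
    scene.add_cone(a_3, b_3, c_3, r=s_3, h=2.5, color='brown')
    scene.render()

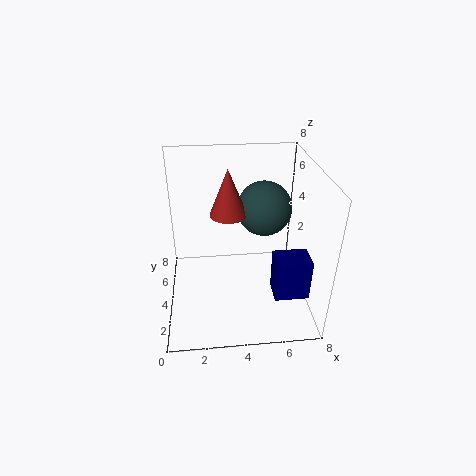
a_1 = 6
b_1 = 2.5
c_1 = 0.5
q_1 = 1.5
t_1 = 2.5
a_2 = 5.5
b_2 = 4.5
c_2 = 5.5
a_3 = 3.5
b_3 = 4
c_3 = 5.5
s_3 = 1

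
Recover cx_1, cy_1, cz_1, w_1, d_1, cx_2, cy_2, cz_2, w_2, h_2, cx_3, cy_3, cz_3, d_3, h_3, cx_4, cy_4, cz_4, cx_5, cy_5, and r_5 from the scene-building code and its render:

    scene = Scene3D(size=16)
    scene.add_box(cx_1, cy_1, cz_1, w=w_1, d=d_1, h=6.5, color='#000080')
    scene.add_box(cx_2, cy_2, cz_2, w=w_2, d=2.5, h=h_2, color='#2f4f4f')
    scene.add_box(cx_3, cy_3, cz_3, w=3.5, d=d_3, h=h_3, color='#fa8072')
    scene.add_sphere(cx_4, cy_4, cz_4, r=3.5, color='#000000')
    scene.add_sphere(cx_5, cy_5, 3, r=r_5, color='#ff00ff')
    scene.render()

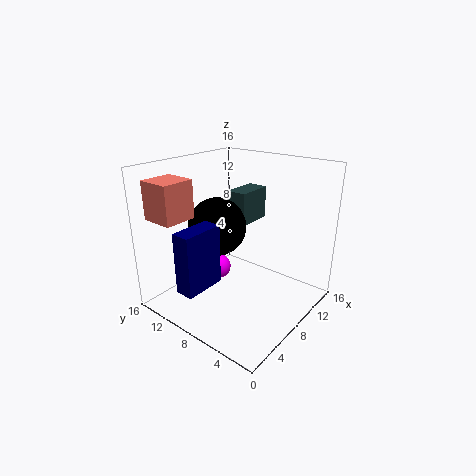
cx_1 = 0.5, cy_1 = 8, cz_1 = 4, w_1 = 4.5, d_1 = 2, cx_2 = 11, cy_2 = 9.5, cz_2 = 8, w_2 = 4.5, h_2 = 4, cx_3 = 0.5, cy_3 = 10.5, cz_3 = 11, d_3 = 3.5, h_3 = 4, cx_4 = 9, cy_4 = 12, cz_4 = 8, cx_5 = 8.5, cy_5 = 11.5, r_5 = 1.5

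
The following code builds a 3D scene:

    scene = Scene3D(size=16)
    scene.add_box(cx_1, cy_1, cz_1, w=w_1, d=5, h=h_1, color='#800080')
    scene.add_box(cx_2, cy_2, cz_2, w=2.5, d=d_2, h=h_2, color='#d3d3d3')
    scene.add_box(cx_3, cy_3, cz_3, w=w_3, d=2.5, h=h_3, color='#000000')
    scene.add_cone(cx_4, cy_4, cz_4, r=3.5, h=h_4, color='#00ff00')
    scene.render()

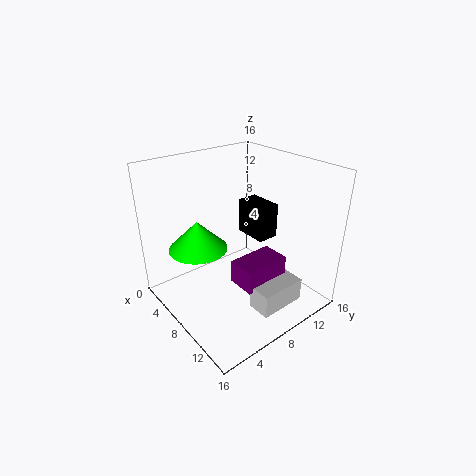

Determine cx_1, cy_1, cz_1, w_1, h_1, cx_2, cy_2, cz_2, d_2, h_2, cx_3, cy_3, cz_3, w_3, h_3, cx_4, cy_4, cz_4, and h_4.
cx_1 = 10, cy_1 = 5.5, cz_1 = 4.5, w_1 = 3, h_1 = 2.5, cx_2 = 12.5, cy_2 = 6, cz_2 = 2.5, d_2 = 5, h_2 = 2.5, cx_3 = 5, cy_3 = 10.5, cz_3 = 7, w_3 = 4, h_3 = 4, cx_4 = 3.5, cy_4 = 5.5, cz_4 = 5.5, h_4 = 3.5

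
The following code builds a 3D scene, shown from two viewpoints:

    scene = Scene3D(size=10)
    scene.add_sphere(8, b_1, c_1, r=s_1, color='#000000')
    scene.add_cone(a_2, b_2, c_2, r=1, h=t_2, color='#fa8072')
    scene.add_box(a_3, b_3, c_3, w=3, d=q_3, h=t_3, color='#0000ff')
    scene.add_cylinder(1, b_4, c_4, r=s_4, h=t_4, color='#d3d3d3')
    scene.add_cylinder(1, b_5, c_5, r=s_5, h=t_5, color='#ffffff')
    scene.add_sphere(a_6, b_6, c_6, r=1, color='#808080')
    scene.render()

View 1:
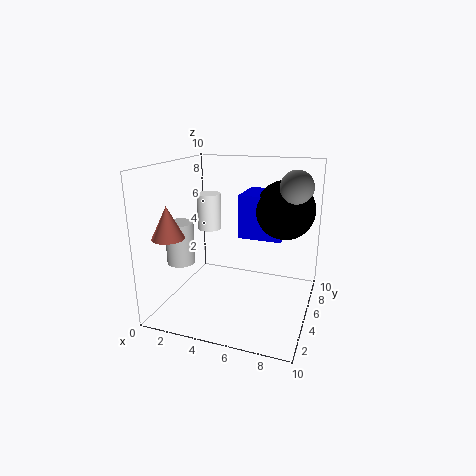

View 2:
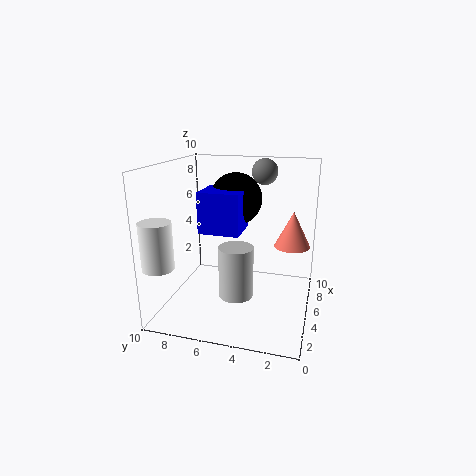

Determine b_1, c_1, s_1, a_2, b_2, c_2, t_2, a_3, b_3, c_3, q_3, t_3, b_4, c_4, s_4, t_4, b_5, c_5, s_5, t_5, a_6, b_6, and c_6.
b_1 = 6, c_1 = 7, s_1 = 2, a_2 = 2, b_2 = 1, c_2 = 6, t_2 = 2, a_3 = 5, b_3 = 5, c_3 = 5, q_3 = 3, t_3 = 3, b_4 = 4, c_4 = 3, s_4 = 1, t_4 = 3, b_5 = 9, c_5 = 4, s_5 = 1, t_5 = 3, a_6 = 9, b_6 = 4, c_6 = 9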